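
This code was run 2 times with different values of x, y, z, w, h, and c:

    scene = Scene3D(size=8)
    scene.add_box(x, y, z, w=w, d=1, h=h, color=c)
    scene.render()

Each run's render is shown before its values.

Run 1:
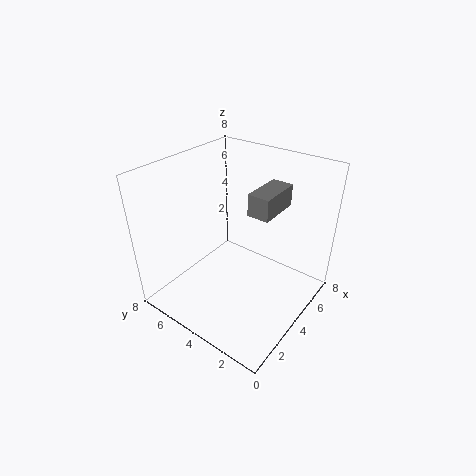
x = 2; y = 1; z = 7; w = 2; h = 1; c = 'gray'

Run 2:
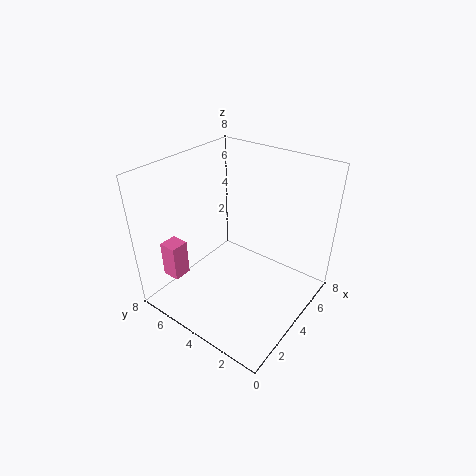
x = 1; y = 6; z = 2; w = 1; h = 2; c = 'hotpink'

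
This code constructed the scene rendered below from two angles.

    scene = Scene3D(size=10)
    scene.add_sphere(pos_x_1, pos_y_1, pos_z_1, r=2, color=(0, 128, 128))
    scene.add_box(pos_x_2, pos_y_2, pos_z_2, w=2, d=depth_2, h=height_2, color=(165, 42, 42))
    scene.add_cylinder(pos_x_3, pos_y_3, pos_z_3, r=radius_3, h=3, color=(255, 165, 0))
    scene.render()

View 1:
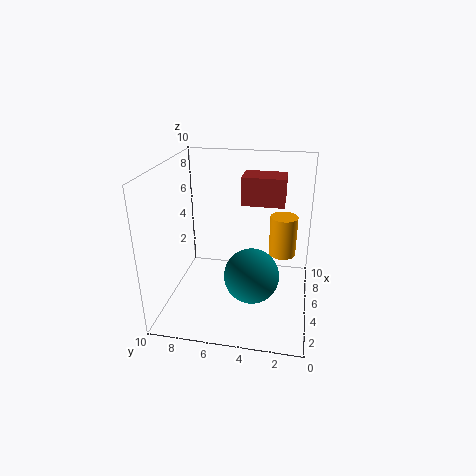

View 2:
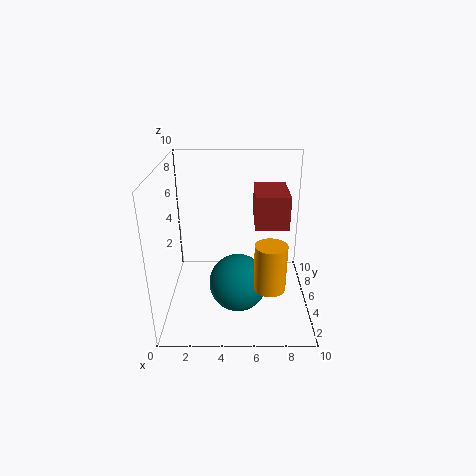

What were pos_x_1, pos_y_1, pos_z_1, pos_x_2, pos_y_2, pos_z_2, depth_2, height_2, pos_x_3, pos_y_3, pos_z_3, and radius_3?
pos_x_1 = 5, pos_y_1 = 4, pos_z_1 = 2, pos_x_2 = 6, pos_y_2 = 2, pos_z_2 = 7, depth_2 = 3, height_2 = 2, pos_x_3 = 7, pos_y_3 = 2, pos_z_3 = 3, radius_3 = 1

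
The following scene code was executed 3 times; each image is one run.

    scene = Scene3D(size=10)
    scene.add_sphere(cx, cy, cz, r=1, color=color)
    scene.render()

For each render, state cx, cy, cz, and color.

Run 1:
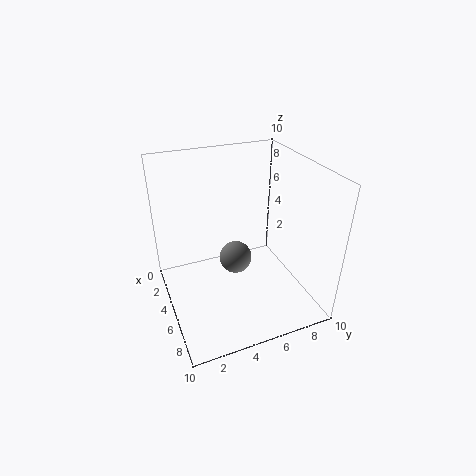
cx = 7; cy = 4; cz = 5; color = 'gray'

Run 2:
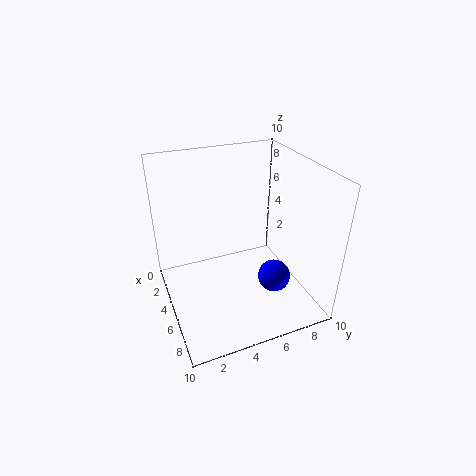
cx = 8.5; cy = 6; cz = 4; color = 'blue'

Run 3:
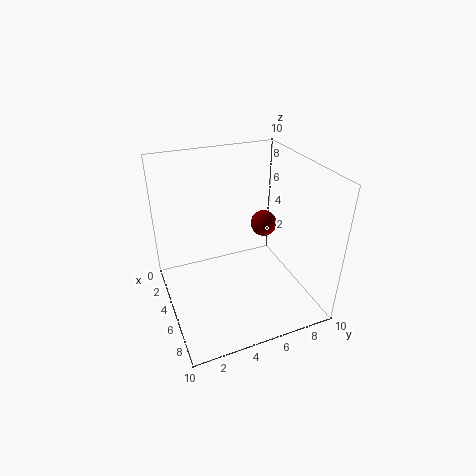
cx = 3; cy = 8; cz = 4.5; color = 'maroon'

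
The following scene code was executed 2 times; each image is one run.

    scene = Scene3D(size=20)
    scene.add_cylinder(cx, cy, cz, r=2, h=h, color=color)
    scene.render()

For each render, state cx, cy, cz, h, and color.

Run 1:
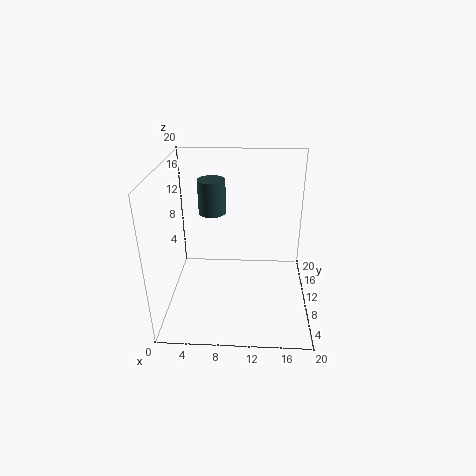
cx = 6, cy = 14, cz = 12, h = 5, color = 'darkslategray'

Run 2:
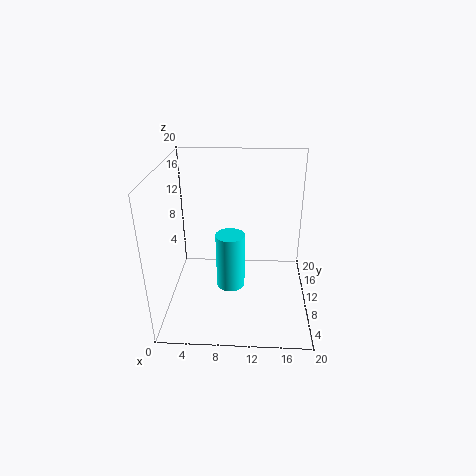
cx = 9, cy = 9, cz = 3, h = 8, color = 'cyan'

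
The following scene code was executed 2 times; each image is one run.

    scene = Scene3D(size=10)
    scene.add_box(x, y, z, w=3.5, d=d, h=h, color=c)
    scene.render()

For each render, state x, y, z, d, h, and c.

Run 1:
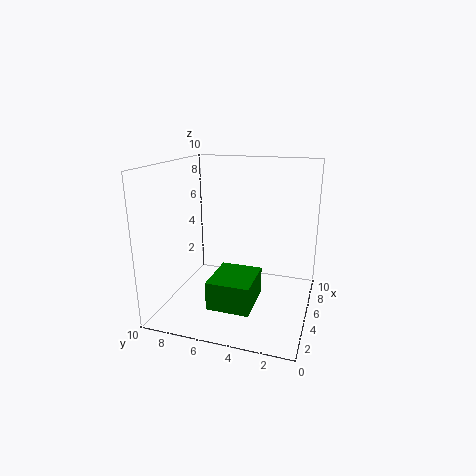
x = 2.5; y = 3.5; z = 0.5; d = 3; h = 2; c = 'green'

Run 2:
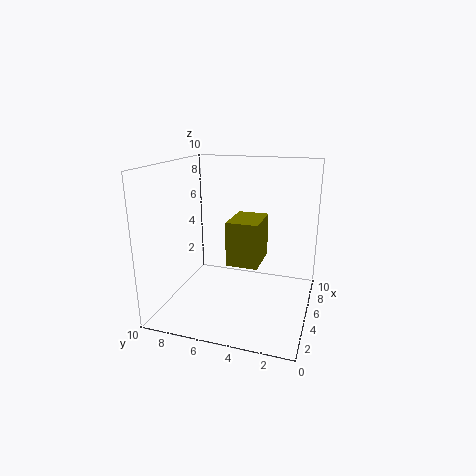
x = 6.5; y = 4; z = 2; d = 2.5; h = 3.5; c = 'olive'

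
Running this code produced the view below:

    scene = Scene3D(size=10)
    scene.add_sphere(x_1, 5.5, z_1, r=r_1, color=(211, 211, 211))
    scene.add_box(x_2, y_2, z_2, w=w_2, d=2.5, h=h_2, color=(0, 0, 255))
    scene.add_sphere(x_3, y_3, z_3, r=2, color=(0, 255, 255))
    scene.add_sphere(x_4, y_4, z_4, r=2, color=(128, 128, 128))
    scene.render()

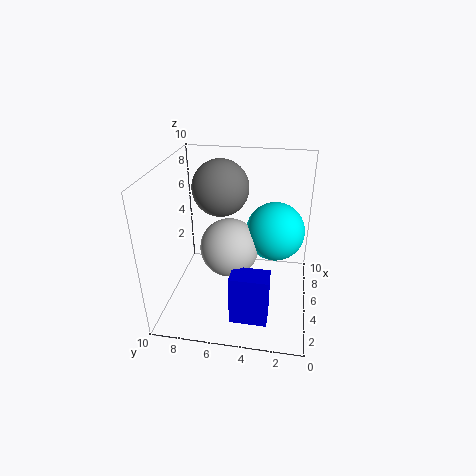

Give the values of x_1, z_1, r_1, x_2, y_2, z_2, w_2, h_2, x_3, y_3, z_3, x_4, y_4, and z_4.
x_1 = 4.5
z_1 = 4.5
r_1 = 2
x_2 = 1.5
y_2 = 2.5
z_2 = 0.5
w_2 = 1.5
h_2 = 3.5
x_3 = 5.5
y_3 = 2.5
z_3 = 5.5
x_4 = 6.5
y_4 = 6.5
z_4 = 8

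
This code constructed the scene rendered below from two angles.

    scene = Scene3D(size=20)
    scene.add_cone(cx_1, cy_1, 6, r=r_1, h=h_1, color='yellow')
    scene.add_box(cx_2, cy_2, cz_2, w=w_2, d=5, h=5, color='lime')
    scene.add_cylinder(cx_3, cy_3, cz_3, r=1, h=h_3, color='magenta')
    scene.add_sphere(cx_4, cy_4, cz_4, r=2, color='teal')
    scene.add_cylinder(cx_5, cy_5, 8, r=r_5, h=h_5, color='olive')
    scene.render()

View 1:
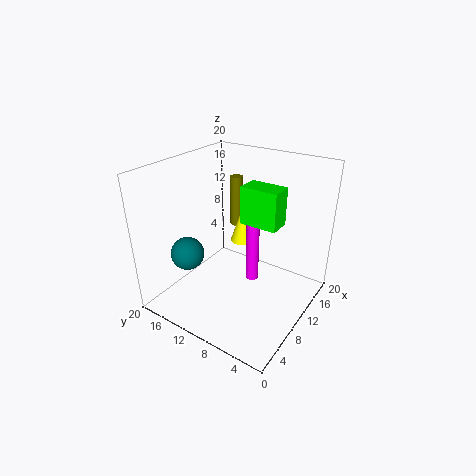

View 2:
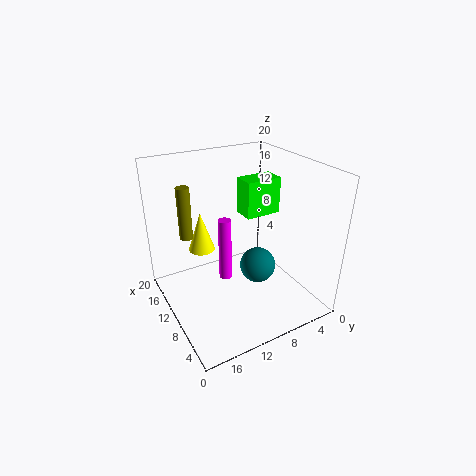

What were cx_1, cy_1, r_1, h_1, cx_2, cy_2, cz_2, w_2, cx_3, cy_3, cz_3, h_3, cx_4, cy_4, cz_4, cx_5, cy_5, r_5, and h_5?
cx_1 = 16
cy_1 = 13
r_1 = 2
h_1 = 6
cx_2 = 9
cy_2 = 4
cz_2 = 13
w_2 = 3
cx_3 = 14
cy_3 = 10
cz_3 = 1
h_3 = 10
cx_4 = 2
cy_4 = 12
cz_4 = 11
cx_5 = 17
cy_5 = 15
r_5 = 1
h_5 = 8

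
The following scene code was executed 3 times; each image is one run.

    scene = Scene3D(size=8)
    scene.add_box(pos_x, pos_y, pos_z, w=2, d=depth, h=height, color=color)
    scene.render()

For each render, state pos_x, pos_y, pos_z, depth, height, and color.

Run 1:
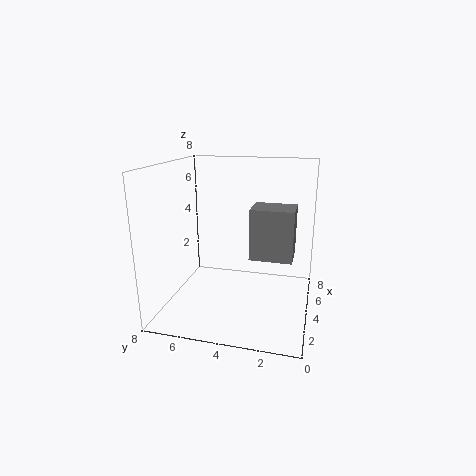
pos_x = 4.5; pos_y = 1; pos_z = 2.5; depth = 2.5; height = 3; color = 'gray'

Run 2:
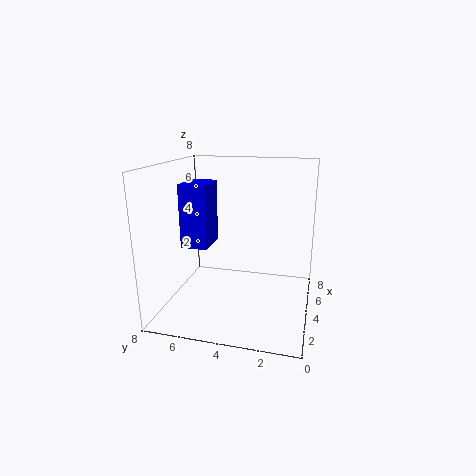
pos_x = 3; pos_y = 5.5; pos_z = 3.5; depth = 1.5; height = 3.5; color = 'blue'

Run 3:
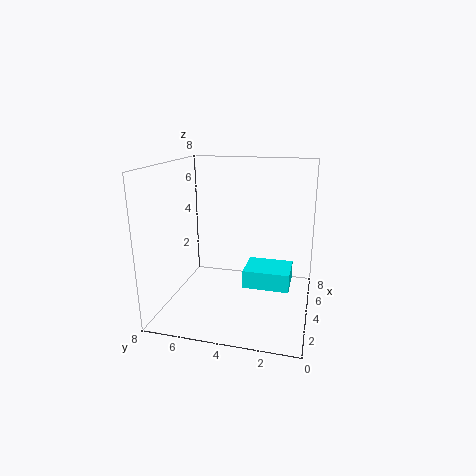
pos_x = 3; pos_y = 1; pos_z = 1.5; depth = 2.5; height = 1; color = 'cyan'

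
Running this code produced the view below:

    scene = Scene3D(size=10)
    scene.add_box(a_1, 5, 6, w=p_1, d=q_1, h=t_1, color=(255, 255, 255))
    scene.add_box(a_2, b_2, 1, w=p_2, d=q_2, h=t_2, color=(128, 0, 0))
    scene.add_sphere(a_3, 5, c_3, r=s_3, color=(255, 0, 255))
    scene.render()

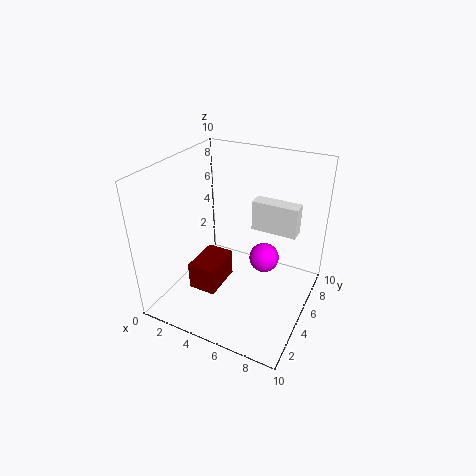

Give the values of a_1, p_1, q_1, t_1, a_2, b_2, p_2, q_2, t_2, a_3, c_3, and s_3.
a_1 = 6; p_1 = 3; q_1 = 1; t_1 = 2; a_2 = 2; b_2 = 3; p_2 = 2; q_2 = 3; t_2 = 2; a_3 = 7; c_3 = 4; s_3 = 1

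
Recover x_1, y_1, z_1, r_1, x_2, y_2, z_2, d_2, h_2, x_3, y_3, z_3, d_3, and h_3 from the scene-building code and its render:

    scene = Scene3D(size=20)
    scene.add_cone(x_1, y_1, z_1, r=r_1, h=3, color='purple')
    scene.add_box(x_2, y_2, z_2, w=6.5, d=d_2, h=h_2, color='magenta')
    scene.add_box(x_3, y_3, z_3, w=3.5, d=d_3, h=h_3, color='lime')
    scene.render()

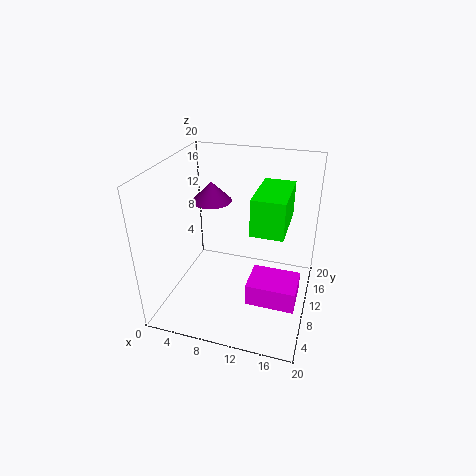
x_1 = 4.5
y_1 = 14.5
z_1 = 13
r_1 = 3
x_2 = 12.5
y_2 = 5
z_2 = 3
d_2 = 5
h_2 = 3
x_3 = 14
y_3 = 1
z_3 = 16
d_3 = 6.5
h_3 = 4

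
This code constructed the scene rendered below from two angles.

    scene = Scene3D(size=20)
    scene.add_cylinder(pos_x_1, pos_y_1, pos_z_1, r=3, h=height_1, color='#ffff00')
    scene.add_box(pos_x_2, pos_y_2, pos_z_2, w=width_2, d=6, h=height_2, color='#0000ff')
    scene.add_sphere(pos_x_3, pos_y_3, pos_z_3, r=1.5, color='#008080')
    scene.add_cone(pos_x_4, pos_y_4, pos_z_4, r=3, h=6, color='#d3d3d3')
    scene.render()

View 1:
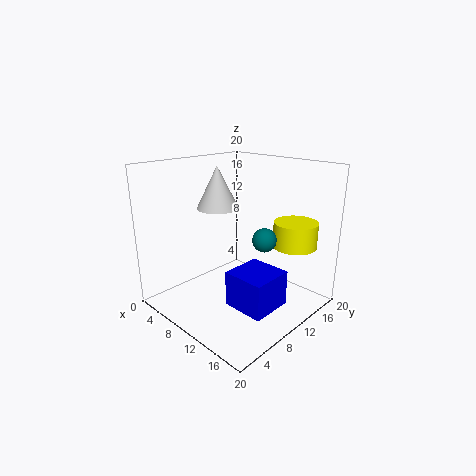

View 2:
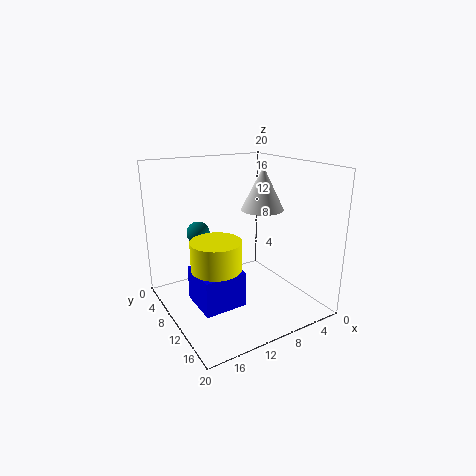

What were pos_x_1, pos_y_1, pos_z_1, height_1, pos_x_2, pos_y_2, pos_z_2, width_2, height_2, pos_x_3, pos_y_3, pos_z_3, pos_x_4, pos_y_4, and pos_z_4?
pos_x_1 = 16
pos_y_1 = 15
pos_z_1 = 9
height_1 = 3.5
pos_x_2 = 10.5
pos_y_2 = 7
pos_z_2 = 1
width_2 = 6
height_2 = 5
pos_x_3 = 15.5
pos_y_3 = 9
pos_z_3 = 11.5
pos_x_4 = 6
pos_y_4 = 10
pos_z_4 = 13.5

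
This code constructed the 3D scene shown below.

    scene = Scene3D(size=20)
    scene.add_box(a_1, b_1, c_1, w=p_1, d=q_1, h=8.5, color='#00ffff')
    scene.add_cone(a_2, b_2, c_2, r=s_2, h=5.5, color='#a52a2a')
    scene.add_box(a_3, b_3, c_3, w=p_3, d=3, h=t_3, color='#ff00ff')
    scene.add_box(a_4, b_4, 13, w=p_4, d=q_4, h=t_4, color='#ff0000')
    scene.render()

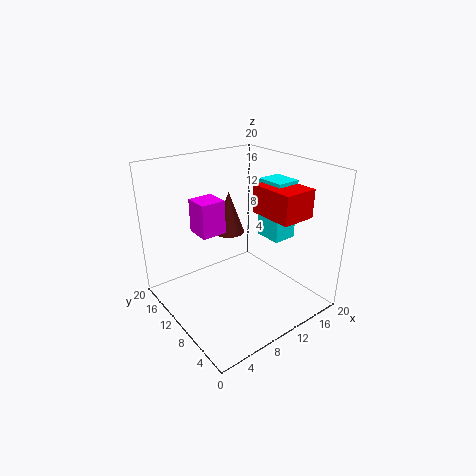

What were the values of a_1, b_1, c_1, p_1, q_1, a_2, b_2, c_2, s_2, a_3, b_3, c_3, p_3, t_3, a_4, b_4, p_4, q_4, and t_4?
a_1 = 14.5
b_1 = 7
c_1 = 9
p_1 = 3.5
q_1 = 4
a_2 = 8.5
b_2 = 10
c_2 = 11.5
s_2 = 2
a_3 = 2.5
b_3 = 6.5
c_3 = 13.5
p_3 = 3
t_3 = 4
a_4 = 13
b_4 = 4
p_4 = 5
q_4 = 6.5
t_4 = 4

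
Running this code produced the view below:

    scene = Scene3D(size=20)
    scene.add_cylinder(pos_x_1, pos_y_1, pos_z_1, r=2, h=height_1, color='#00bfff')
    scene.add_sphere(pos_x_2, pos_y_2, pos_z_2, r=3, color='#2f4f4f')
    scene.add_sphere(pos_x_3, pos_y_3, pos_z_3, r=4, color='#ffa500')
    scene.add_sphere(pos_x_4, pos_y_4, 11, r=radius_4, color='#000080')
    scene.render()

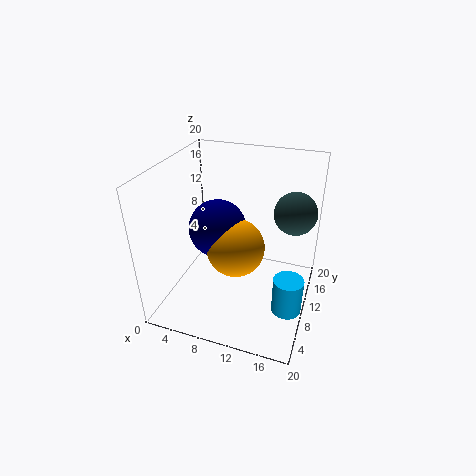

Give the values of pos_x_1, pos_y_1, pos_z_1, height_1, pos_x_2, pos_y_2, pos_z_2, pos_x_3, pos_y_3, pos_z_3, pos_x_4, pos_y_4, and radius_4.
pos_x_1 = 18
pos_y_1 = 7
pos_z_1 = 2
height_1 = 5
pos_x_2 = 17
pos_y_2 = 14
pos_z_2 = 13
pos_x_3 = 10
pos_y_3 = 9
pos_z_3 = 9
pos_x_4 = 7
pos_y_4 = 10
radius_4 = 4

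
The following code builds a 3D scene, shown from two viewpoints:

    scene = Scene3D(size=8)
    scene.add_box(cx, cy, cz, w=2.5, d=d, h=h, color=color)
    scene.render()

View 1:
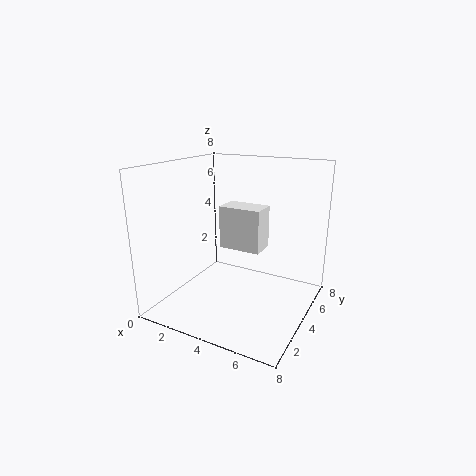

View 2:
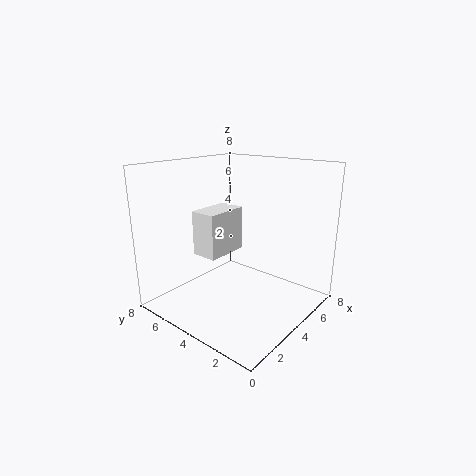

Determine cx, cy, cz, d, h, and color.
cx = 2.5, cy = 4.5, cz = 3, d = 1.5, h = 2.5, color = 'white'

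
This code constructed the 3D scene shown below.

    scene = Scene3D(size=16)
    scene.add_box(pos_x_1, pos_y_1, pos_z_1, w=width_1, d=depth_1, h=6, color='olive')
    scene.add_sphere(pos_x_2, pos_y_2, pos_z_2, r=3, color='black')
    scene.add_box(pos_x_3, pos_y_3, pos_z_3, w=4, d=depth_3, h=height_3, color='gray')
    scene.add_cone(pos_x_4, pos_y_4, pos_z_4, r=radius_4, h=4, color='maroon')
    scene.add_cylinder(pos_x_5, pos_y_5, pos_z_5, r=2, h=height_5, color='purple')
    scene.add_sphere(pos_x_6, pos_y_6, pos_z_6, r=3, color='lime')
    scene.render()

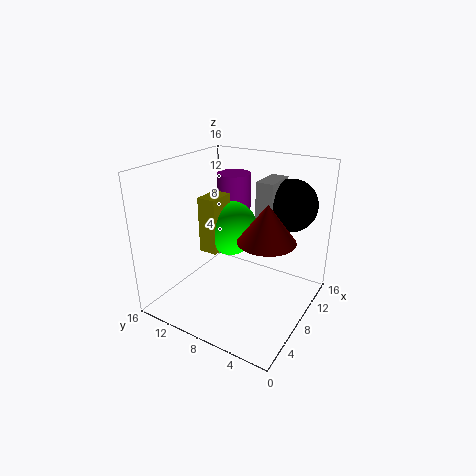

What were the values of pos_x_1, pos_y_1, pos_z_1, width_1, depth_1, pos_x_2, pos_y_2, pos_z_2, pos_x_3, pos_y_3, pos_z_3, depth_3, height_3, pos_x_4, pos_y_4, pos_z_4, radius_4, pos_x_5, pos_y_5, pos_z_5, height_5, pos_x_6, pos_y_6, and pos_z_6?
pos_x_1 = 5; pos_y_1 = 9; pos_z_1 = 7; width_1 = 3; depth_1 = 2; pos_x_2 = 13; pos_y_2 = 4; pos_z_2 = 11; pos_x_3 = 10; pos_y_3 = 5; pos_z_3 = 8; depth_3 = 2; height_3 = 6; pos_x_4 = 7; pos_y_4 = 4; pos_z_4 = 9; radius_4 = 3; pos_x_5 = 12; pos_y_5 = 11; pos_z_5 = 9; height_5 = 5; pos_x_6 = 8; pos_y_6 = 9; pos_z_6 = 9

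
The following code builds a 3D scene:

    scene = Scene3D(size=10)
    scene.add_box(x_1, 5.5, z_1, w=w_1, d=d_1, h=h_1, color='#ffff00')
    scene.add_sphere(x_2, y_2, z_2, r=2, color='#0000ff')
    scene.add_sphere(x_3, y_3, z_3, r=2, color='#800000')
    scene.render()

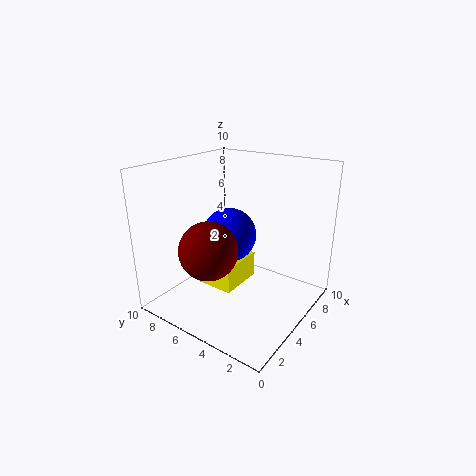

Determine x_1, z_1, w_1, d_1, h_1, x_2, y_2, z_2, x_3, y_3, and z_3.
x_1 = 4.5, z_1 = 0.5, w_1 = 3.5, d_1 = 3, h_1 = 2, x_2 = 6, y_2 = 6.5, z_2 = 4.5, x_3 = 3, y_3 = 6, z_3 = 4.5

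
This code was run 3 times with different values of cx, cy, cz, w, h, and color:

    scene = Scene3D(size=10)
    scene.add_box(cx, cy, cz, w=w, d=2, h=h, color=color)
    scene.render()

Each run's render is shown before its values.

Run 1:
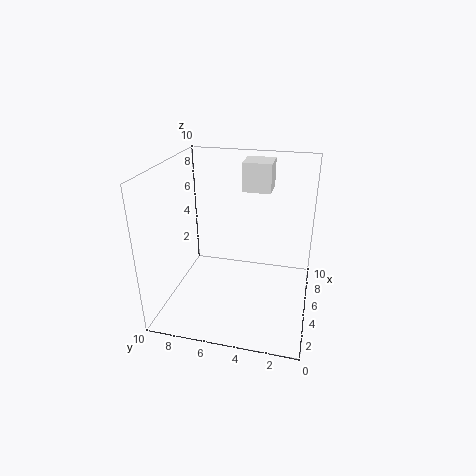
cx = 6, cy = 3, cz = 8, w = 2, h = 2, color = 'white'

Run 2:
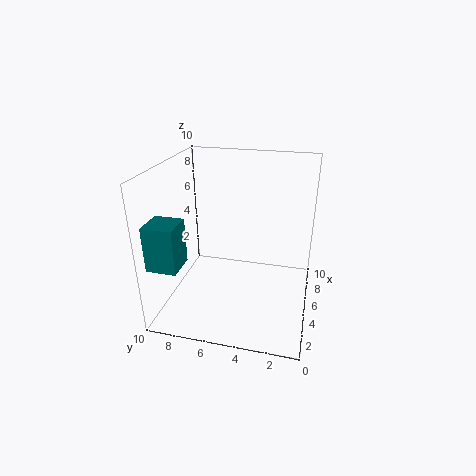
cx = 1, cy = 8, cz = 4, w = 2, h = 3, color = 'teal'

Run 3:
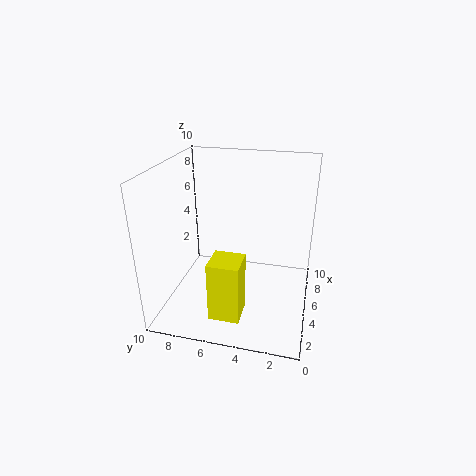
cx = 1, cy = 4, cz = 1, w = 2, h = 4, color = 'yellow'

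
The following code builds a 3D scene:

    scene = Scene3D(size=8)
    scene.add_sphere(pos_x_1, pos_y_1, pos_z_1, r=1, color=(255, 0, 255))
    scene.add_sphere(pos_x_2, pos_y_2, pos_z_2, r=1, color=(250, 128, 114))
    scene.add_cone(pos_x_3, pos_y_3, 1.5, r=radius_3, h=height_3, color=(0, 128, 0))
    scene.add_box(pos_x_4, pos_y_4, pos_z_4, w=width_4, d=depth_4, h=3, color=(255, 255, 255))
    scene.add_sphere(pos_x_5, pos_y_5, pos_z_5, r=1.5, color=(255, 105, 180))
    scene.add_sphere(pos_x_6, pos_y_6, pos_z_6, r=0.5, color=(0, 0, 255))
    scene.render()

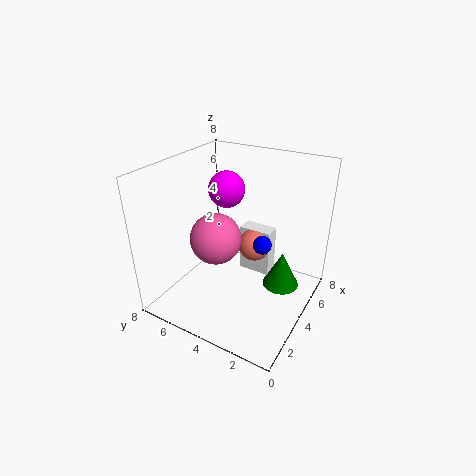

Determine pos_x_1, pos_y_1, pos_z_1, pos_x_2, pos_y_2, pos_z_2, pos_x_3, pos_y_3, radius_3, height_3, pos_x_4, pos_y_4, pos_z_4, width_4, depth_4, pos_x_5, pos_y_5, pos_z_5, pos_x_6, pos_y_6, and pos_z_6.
pos_x_1 = 4.5, pos_y_1 = 5, pos_z_1 = 6.5, pos_x_2 = 6, pos_y_2 = 4, pos_z_2 = 2.5, pos_x_3 = 4.5, pos_y_3 = 1.5, radius_3 = 1, height_3 = 2, pos_x_4 = 6, pos_y_4 = 3, pos_z_4 = 0.5, width_4 = 1, depth_4 = 2, pos_x_5 = 4, pos_y_5 = 5.5, pos_z_5 = 3.5, pos_x_6 = 4, pos_y_6 = 2.5, pos_z_6 = 4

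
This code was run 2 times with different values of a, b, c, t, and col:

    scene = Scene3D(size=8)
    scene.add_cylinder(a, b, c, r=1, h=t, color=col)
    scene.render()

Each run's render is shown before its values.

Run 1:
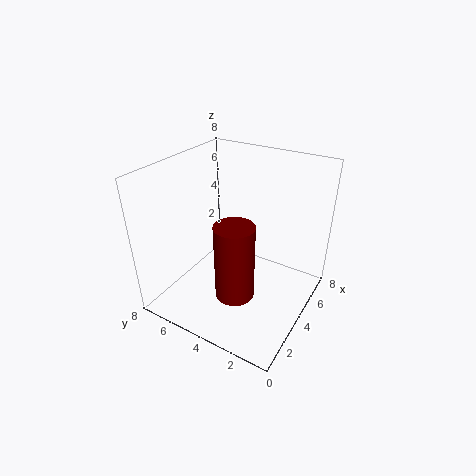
a = 2
b = 3
c = 2
t = 4
col = 'maroon'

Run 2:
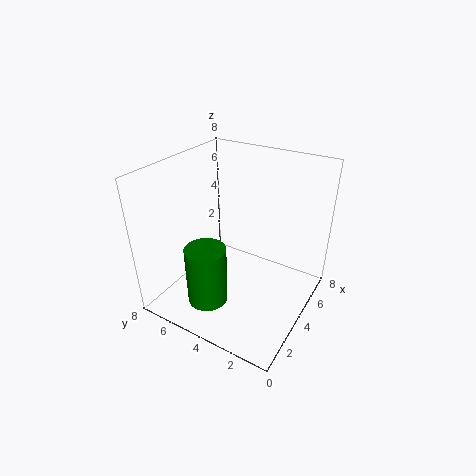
a = 1
b = 4
c = 2
t = 3
col = 'green'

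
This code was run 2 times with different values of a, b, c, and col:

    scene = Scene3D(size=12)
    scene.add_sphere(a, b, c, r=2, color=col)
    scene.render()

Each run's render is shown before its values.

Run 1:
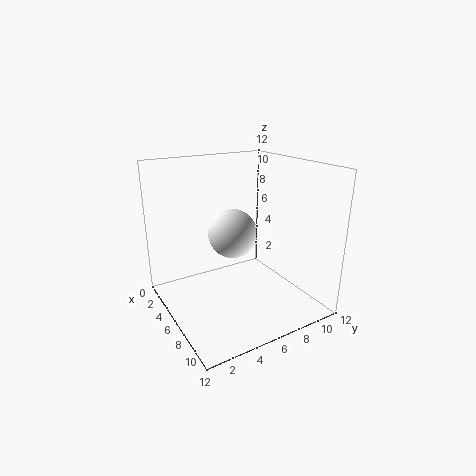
a = 6; b = 5.5; c = 6.5; col = 'white'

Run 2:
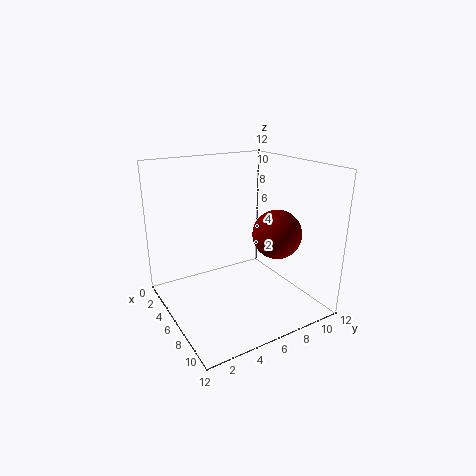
a = 8; b = 8.5; c = 6.5; col = 'maroon'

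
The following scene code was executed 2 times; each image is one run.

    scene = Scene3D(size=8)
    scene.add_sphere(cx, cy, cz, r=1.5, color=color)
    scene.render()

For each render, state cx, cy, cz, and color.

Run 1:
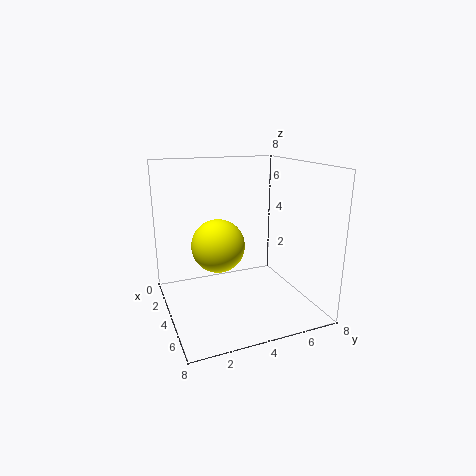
cx = 3.5; cy = 3; cz = 3.5; color = 'yellow'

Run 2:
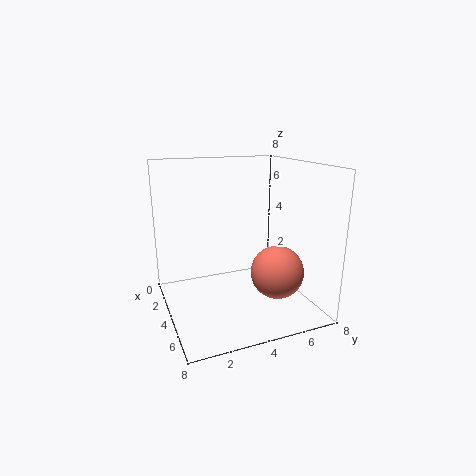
cx = 5; cy = 6; cz = 2; color = 'salmon'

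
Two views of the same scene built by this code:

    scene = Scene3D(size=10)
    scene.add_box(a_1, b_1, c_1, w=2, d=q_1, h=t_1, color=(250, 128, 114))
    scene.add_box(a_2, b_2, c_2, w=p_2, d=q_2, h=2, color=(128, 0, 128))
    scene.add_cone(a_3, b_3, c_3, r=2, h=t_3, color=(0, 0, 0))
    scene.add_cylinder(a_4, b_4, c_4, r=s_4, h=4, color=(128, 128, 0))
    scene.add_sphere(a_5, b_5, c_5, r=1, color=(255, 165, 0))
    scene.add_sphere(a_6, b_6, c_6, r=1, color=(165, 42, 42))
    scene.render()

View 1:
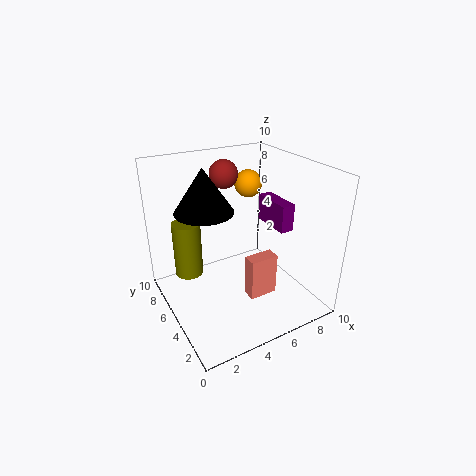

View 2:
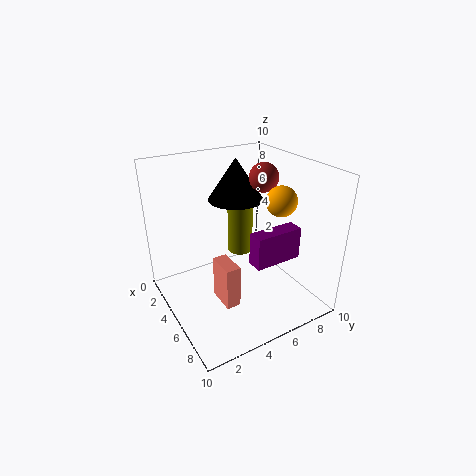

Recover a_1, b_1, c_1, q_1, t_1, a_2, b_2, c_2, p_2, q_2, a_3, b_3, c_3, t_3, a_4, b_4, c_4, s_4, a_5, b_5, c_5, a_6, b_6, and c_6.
a_1 = 5; b_1 = 3; c_1 = 1; q_1 = 1; t_1 = 3; a_2 = 8; b_2 = 4; c_2 = 5; p_2 = 1; q_2 = 3; a_3 = 3; b_3 = 6; c_3 = 7; t_3 = 3; a_4 = 2; b_4 = 7; c_4 = 2; s_4 = 1; a_5 = 7; b_5 = 7; c_5 = 8; a_6 = 5; b_6 = 7; c_6 = 9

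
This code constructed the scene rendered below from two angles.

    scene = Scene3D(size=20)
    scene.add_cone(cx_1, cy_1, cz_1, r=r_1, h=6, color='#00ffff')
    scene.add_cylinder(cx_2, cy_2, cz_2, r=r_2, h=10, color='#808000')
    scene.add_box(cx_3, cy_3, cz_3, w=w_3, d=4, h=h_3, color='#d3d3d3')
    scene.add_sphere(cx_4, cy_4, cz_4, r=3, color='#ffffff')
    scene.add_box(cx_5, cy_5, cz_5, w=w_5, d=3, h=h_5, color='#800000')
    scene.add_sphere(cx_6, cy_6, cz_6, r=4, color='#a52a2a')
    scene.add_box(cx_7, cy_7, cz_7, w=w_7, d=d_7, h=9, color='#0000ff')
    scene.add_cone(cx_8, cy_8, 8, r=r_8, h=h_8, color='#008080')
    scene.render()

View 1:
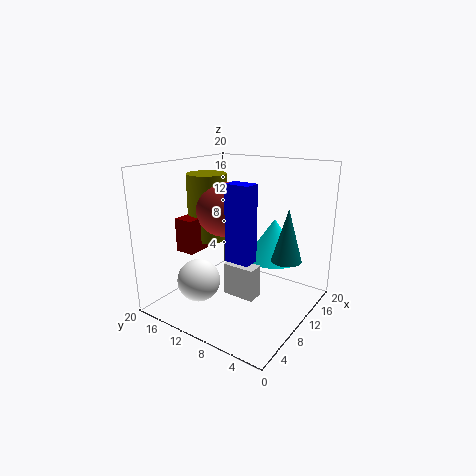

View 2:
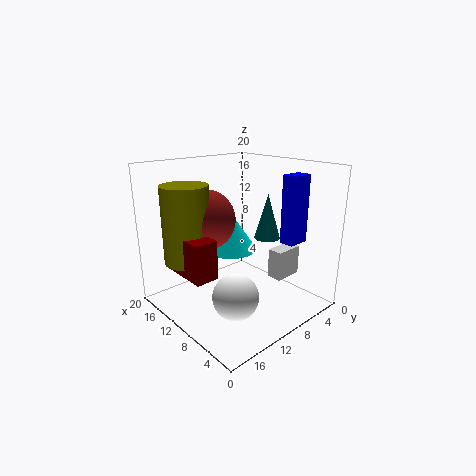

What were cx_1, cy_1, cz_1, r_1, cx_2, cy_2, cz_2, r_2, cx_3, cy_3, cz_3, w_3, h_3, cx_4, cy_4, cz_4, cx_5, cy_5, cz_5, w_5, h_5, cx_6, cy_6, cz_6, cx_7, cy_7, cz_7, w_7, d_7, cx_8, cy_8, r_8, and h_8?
cx_1 = 15, cy_1 = 7, cz_1 = 6, r_1 = 4, cx_2 = 12, cy_2 = 17, cz_2 = 8, r_2 = 3, cx_3 = 4, cy_3 = 4, cz_3 = 5, w_3 = 2, h_3 = 4, cx_4 = 6, cy_4 = 14, cz_4 = 4, cx_5 = 7, cy_5 = 16, cz_5 = 7, w_5 = 6, h_5 = 5, cx_6 = 12, cy_6 = 14, cz_6 = 13, cx_7 = 3, cy_7 = 4, cz_7 = 10, w_7 = 2, d_7 = 3, cx_8 = 11, cy_8 = 3, r_8 = 2, h_8 = 7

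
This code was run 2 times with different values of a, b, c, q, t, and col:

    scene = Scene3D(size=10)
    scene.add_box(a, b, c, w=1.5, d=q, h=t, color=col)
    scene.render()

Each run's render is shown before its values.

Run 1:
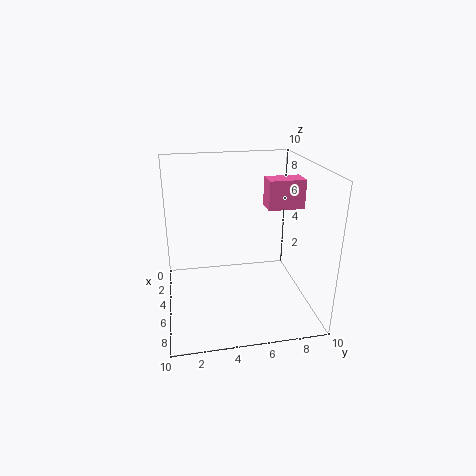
a = 4, b = 7, c = 7, q = 2.5, t = 2, col = 'hotpink'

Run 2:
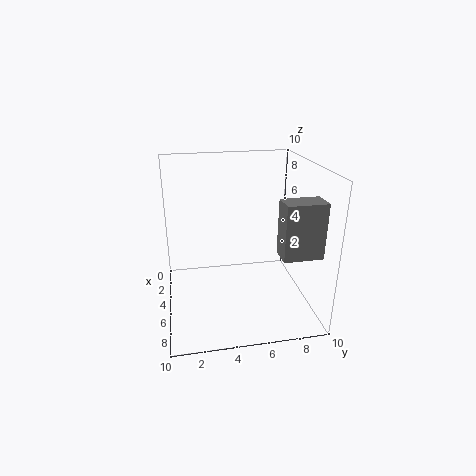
a = 7.5, b = 7, c = 5, q = 2.5, t = 3.5, col = 'gray'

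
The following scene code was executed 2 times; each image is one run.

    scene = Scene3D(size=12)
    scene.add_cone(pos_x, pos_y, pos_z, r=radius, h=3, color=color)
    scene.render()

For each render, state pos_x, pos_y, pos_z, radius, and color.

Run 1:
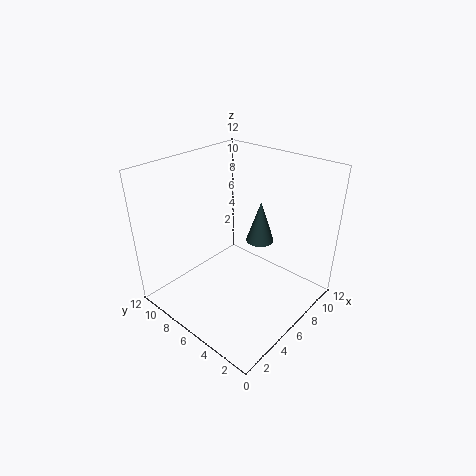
pos_x = 5; pos_y = 3; pos_z = 7.5; radius = 1; color = 'darkslategray'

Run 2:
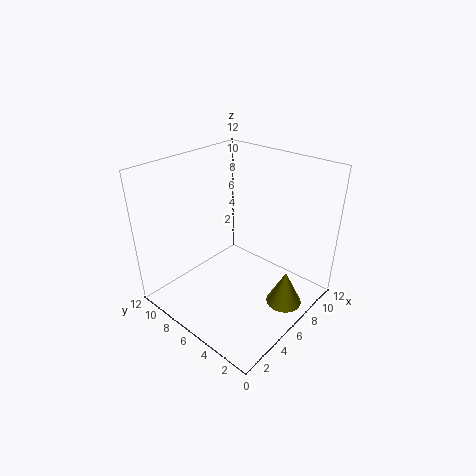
pos_x = 7.5; pos_y = 2; pos_z = 0.5; radius = 1.5; color = 'olive'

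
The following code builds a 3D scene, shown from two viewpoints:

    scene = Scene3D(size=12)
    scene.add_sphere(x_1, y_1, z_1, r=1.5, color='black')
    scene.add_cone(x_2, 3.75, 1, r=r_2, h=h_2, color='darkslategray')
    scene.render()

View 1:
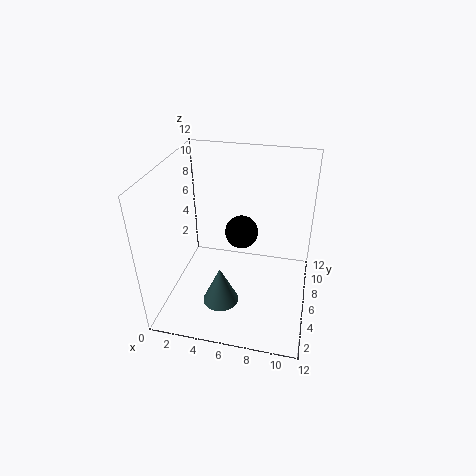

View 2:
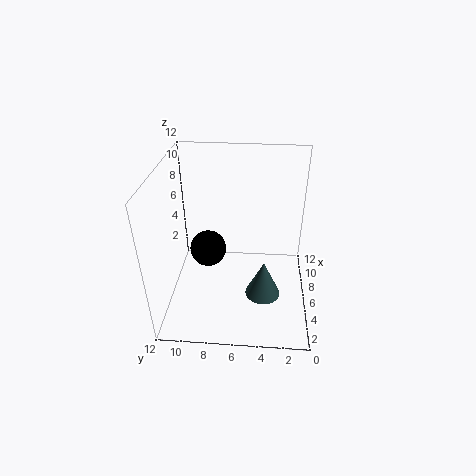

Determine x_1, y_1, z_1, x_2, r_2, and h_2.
x_1 = 5.75, y_1 = 8.5, z_1 = 5, x_2 = 5, r_2 = 1.5, h_2 = 3.25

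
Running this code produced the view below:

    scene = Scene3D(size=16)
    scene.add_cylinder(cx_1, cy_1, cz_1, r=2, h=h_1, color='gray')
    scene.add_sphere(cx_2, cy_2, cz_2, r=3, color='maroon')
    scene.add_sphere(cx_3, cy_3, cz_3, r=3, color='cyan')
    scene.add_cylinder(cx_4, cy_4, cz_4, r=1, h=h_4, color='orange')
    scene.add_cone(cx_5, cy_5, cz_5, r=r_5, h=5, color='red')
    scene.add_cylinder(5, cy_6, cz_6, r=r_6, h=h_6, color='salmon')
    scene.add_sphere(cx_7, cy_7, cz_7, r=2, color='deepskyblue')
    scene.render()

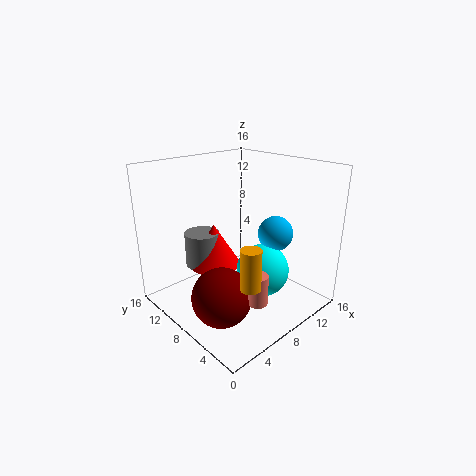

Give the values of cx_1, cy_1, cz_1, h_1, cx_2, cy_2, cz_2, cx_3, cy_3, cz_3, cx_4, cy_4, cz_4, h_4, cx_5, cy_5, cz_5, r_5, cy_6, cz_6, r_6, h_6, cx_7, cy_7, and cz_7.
cx_1 = 6; cy_1 = 12; cz_1 = 4; h_1 = 4; cx_2 = 3; cy_2 = 5; cz_2 = 4; cx_3 = 10; cy_3 = 6; cz_3 = 4; cx_4 = 4; cy_4 = 2; cz_4 = 6; h_4 = 4; cx_5 = 7; cy_5 = 11; cz_5 = 4; r_5 = 3; cy_6 = 2; cz_6 = 4; r_6 = 1; h_6 = 3; cx_7 = 12; cy_7 = 6; cz_7 = 8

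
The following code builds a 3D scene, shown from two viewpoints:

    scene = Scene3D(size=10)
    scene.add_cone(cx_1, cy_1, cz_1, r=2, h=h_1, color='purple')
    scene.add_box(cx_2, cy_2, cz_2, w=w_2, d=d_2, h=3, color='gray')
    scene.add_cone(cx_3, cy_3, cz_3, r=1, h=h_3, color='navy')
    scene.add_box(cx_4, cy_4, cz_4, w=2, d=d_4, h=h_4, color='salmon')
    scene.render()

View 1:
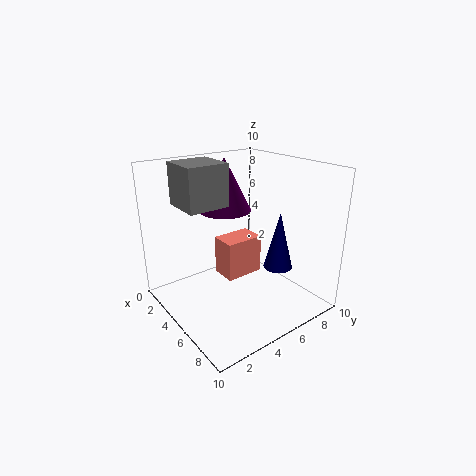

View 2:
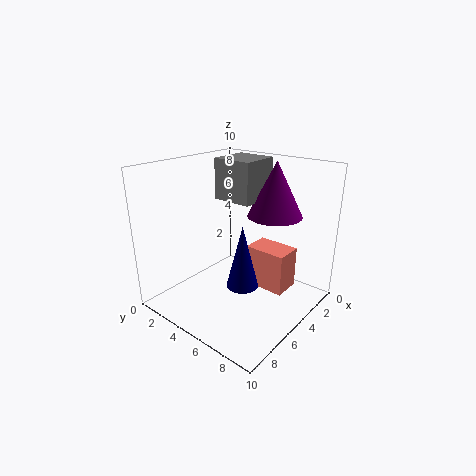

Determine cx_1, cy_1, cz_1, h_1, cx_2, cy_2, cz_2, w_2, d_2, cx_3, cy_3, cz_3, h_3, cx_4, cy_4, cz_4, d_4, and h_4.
cx_1 = 2; cy_1 = 6; cz_1 = 6; h_1 = 4; cx_2 = 1; cy_2 = 2; cz_2 = 7; w_2 = 3; d_2 = 3; cx_3 = 7; cy_3 = 7; cz_3 = 3; h_3 = 4; cx_4 = 2; cy_4 = 5; cz_4 = 1; d_4 = 3; h_4 = 3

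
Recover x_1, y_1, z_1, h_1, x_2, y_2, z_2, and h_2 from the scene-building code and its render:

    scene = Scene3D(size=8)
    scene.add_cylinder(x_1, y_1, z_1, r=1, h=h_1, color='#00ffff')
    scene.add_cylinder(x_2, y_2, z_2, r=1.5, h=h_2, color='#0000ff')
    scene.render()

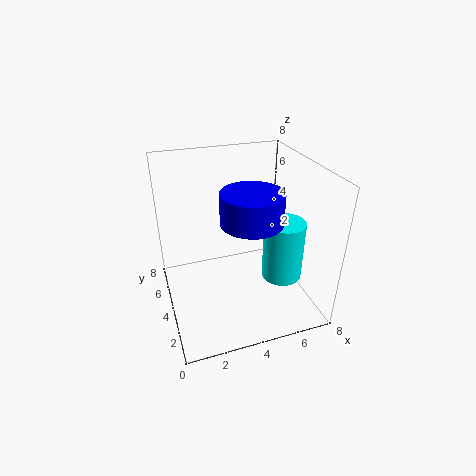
x_1 = 5.5, y_1 = 1.5, z_1 = 3, h_1 = 3, x_2 = 4, y_2 = 2, z_2 = 6, h_2 = 1.5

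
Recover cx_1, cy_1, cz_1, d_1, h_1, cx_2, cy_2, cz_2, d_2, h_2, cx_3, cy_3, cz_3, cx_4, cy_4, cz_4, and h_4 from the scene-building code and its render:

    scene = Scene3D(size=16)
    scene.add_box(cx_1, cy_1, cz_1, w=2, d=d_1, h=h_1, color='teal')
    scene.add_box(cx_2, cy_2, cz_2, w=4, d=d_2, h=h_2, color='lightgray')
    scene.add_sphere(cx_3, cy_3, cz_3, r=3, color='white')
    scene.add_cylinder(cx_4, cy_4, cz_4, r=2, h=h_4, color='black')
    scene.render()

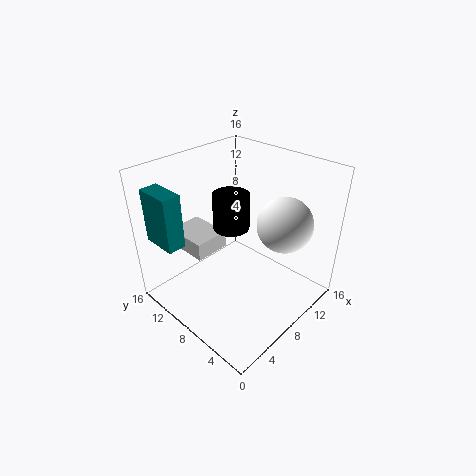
cx_1 = 1, cy_1 = 11, cz_1 = 8, d_1 = 4, h_1 = 6, cx_2 = 4, cy_2 = 10, cz_2 = 6, d_2 = 5, h_2 = 2, cx_3 = 11, cy_3 = 4, cz_3 = 10, cx_4 = 8, cy_4 = 9, cz_4 = 9, h_4 = 4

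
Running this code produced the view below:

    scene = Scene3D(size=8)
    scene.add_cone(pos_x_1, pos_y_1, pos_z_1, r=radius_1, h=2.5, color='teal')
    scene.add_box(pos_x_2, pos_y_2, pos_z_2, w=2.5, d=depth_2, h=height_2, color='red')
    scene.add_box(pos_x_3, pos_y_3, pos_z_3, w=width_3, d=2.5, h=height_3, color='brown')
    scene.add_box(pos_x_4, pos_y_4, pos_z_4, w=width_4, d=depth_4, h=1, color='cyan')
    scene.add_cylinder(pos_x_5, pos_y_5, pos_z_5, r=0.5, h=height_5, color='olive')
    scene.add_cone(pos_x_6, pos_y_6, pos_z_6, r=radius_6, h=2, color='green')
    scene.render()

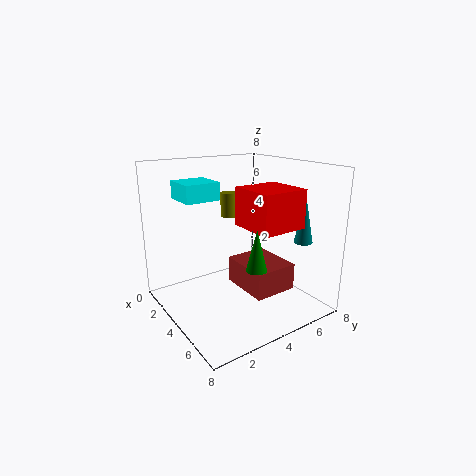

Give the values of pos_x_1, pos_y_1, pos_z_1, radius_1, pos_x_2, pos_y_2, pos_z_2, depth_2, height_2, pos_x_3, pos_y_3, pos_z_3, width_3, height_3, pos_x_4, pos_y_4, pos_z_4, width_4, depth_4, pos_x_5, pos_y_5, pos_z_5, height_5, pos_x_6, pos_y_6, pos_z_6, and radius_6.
pos_x_1 = 6.5
pos_y_1 = 6.5
pos_z_1 = 4
radius_1 = 0.5
pos_x_2 = 4.5
pos_y_2 = 3.5
pos_z_2 = 5
depth_2 = 2.5
height_2 = 2
pos_x_3 = 3
pos_y_3 = 4
pos_z_3 = 1
width_3 = 3
height_3 = 1.5
pos_x_4 = 1
pos_y_4 = 1.5
pos_z_4 = 6
width_4 = 2
depth_4 = 2
pos_x_5 = 1.5
pos_y_5 = 5
pos_z_5 = 4.5
height_5 = 1.5
pos_x_6 = 7
pos_y_6 = 3
pos_z_6 = 3.5
radius_6 = 0.5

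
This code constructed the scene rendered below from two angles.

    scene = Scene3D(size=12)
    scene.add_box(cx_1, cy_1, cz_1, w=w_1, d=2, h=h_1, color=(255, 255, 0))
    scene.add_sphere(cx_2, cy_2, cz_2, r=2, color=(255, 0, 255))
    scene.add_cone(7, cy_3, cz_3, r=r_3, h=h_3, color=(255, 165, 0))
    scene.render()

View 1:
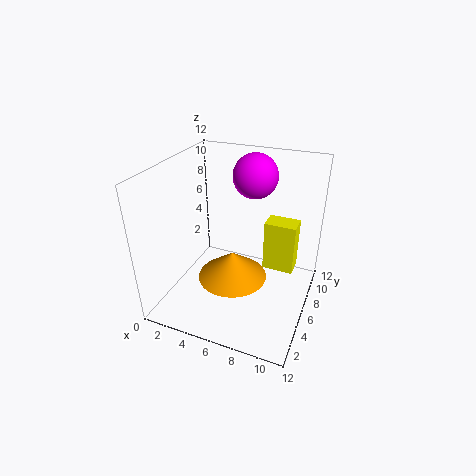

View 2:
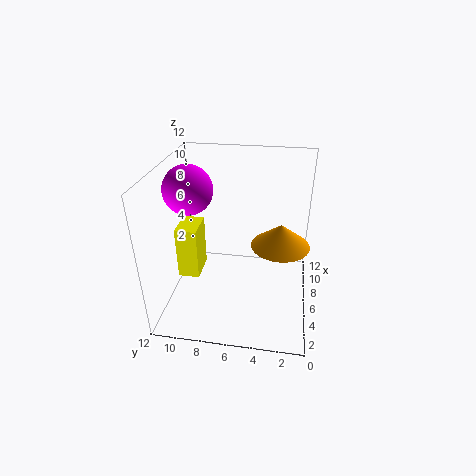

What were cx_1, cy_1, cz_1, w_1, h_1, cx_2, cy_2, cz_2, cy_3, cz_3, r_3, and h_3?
cx_1 = 7, cy_1 = 10, cz_1 = 0.5, w_1 = 3, h_1 = 5, cx_2 = 6, cy_2 = 10, cz_2 = 10, cy_3 = 2.5, cz_3 = 5, r_3 = 2.5, h_3 = 2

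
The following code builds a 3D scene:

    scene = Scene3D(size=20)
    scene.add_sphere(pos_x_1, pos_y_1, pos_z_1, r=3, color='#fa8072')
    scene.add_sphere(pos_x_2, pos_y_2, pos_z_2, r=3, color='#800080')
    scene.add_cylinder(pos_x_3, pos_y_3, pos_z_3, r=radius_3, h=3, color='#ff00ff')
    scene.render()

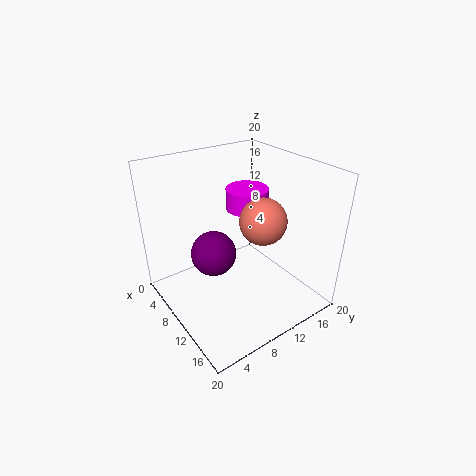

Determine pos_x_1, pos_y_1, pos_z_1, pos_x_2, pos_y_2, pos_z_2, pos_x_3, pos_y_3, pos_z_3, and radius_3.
pos_x_1 = 14, pos_y_1 = 11, pos_z_1 = 14, pos_x_2 = 10, pos_y_2 = 6, pos_z_2 = 9, pos_x_3 = 8, pos_y_3 = 13, pos_z_3 = 13, radius_3 = 3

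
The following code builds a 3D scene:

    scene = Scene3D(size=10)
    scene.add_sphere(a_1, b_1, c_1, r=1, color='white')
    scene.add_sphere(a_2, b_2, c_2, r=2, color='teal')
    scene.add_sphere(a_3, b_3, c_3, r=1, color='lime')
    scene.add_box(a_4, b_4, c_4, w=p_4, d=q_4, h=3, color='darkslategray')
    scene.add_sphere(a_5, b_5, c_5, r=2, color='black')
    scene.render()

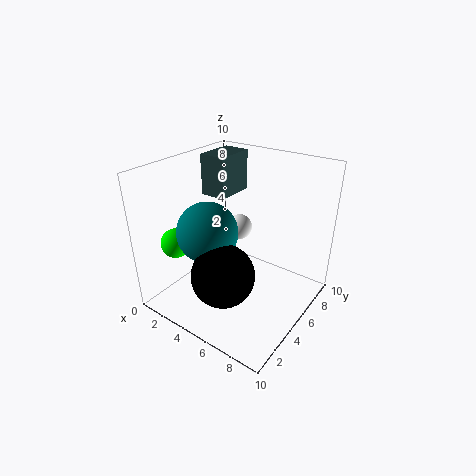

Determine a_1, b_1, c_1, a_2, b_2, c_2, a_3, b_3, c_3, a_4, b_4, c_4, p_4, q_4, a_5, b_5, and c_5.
a_1 = 3
b_1 = 8
c_1 = 4
a_2 = 4
b_2 = 3
c_2 = 6
a_3 = 2
b_3 = 2
c_3 = 5
a_4 = 1
b_4 = 6
c_4 = 7
p_4 = 2
q_4 = 3
a_5 = 6
b_5 = 2
c_5 = 4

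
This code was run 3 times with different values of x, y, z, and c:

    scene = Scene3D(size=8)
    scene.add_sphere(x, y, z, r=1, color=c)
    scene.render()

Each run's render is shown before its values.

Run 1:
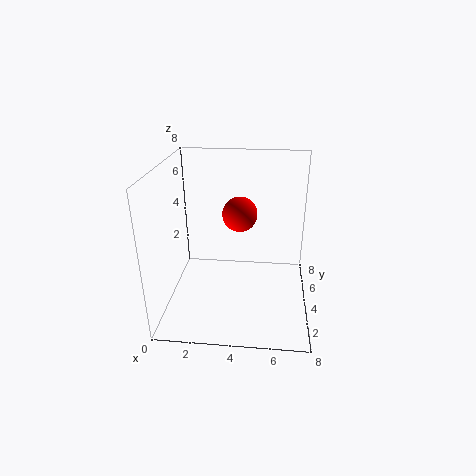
x = 4, y = 5, z = 5, c = 'red'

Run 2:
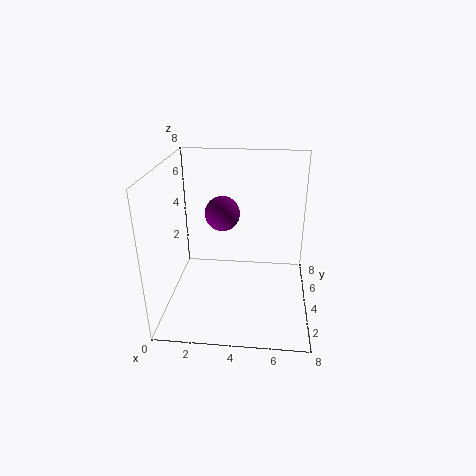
x = 3, y = 5, z = 5, c = 'purple'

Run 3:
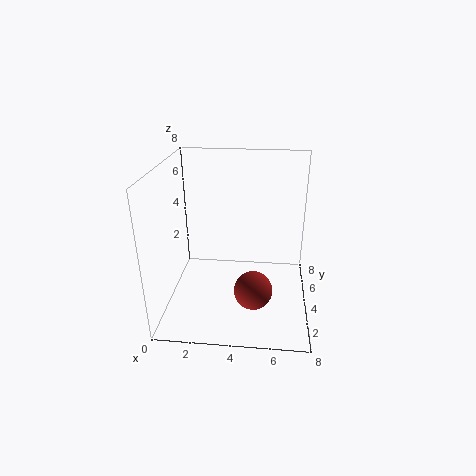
x = 5, y = 2, z = 2, c = 'brown'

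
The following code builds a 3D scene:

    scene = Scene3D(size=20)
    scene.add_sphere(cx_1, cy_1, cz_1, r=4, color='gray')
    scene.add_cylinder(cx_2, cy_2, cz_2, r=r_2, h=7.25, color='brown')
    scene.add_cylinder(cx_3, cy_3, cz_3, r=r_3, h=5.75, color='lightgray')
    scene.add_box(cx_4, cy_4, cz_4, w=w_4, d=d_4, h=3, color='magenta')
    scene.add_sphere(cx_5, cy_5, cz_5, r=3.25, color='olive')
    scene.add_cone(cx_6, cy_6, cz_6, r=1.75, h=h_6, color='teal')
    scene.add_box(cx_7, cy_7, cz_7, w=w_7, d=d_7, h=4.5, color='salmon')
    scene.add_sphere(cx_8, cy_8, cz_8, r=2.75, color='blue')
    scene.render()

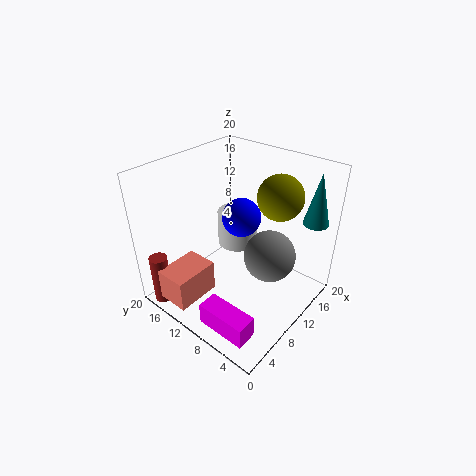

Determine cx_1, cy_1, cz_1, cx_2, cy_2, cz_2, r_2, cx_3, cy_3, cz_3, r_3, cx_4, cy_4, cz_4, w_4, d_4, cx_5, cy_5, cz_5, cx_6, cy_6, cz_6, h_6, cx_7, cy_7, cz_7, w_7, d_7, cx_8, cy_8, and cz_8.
cx_1 = 15.25, cy_1 = 8, cz_1 = 4.75, cx_2 = 1.5, cy_2 = 17.25, cz_2 = 0.75, r_2 = 1.25, cx_3 = 16.5, cy_3 = 15.5, cz_3 = 3.75, r_3 = 3.25, cx_4 = 1, cy_4 = 2.25, cz_4 = 1.75, w_4 = 2.75, d_4 = 6.75, cx_5 = 15.5, cy_5 = 7, cz_5 = 15, cx_6 = 16.75, cy_6 = 2, cz_6 = 12.25, h_6 = 7.25, cx_7 = 0.5, cy_7 = 11.75, cz_7 = 2.25, w_7 = 6.25, d_7 = 4.5, cx_8 = 12, cy_8 = 11, cz_8 = 12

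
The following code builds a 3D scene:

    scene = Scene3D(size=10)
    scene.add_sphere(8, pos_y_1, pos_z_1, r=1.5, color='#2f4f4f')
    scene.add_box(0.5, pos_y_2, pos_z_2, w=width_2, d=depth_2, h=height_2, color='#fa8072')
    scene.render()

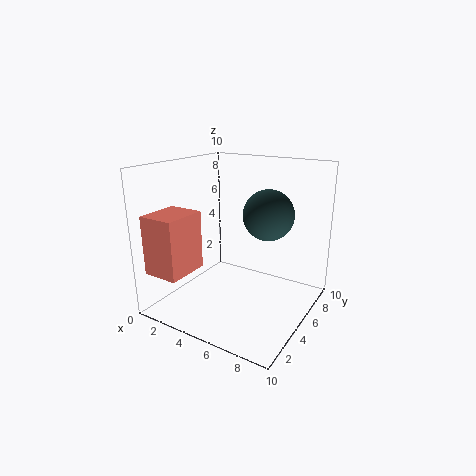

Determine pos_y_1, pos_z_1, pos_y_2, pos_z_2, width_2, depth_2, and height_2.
pos_y_1 = 3.5
pos_z_1 = 7.5
pos_y_2 = 0.5
pos_z_2 = 3
width_2 = 2.5
depth_2 = 3
height_2 = 4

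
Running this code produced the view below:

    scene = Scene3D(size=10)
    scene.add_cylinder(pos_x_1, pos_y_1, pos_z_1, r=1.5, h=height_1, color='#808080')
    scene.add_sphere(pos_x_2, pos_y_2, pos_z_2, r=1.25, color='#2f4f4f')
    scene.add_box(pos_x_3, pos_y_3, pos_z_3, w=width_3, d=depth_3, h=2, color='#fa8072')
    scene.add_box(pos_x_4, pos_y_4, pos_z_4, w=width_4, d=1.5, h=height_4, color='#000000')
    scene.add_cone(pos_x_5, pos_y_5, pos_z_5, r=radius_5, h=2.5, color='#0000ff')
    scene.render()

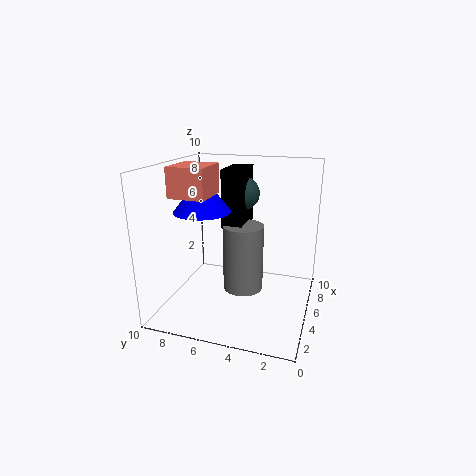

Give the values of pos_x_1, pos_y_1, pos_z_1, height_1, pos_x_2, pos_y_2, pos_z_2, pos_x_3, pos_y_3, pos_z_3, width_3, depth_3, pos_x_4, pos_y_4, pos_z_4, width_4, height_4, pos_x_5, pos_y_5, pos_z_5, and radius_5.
pos_x_1 = 6.25, pos_y_1 = 5, pos_z_1 = 0.5, height_1 = 5, pos_x_2 = 7.75, pos_y_2 = 5.5, pos_z_2 = 7.5, pos_x_3 = 2.75, pos_y_3 = 6.5, pos_z_3 = 8, width_3 = 2.75, depth_3 = 2.5, pos_x_4 = 5.75, pos_y_4 = 5, pos_z_4 = 5.25, width_4 = 3, height_4 = 4.25, pos_x_5 = 4.75, pos_y_5 = 7.5, pos_z_5 = 6.75, radius_5 = 2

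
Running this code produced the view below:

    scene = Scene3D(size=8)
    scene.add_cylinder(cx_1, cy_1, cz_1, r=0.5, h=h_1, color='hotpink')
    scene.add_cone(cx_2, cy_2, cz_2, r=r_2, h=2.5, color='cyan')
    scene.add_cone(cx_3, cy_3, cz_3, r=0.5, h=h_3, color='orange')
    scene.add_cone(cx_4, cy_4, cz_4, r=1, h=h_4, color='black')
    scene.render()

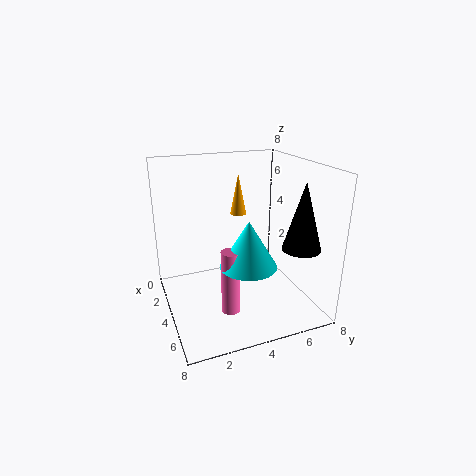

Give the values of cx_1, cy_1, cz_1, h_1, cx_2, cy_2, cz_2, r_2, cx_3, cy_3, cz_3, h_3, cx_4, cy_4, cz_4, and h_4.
cx_1 = 5.5; cy_1 = 3; cz_1 = 0.5; h_1 = 3.5; cx_2 = 5.5; cy_2 = 4; cz_2 = 3; r_2 = 1.5; cx_3 = 1.5; cy_3 = 5; cz_3 = 4.5; h_3 = 2.5; cx_4 = 6.5; cy_4 = 6.5; cz_4 = 4; h_4 = 3.5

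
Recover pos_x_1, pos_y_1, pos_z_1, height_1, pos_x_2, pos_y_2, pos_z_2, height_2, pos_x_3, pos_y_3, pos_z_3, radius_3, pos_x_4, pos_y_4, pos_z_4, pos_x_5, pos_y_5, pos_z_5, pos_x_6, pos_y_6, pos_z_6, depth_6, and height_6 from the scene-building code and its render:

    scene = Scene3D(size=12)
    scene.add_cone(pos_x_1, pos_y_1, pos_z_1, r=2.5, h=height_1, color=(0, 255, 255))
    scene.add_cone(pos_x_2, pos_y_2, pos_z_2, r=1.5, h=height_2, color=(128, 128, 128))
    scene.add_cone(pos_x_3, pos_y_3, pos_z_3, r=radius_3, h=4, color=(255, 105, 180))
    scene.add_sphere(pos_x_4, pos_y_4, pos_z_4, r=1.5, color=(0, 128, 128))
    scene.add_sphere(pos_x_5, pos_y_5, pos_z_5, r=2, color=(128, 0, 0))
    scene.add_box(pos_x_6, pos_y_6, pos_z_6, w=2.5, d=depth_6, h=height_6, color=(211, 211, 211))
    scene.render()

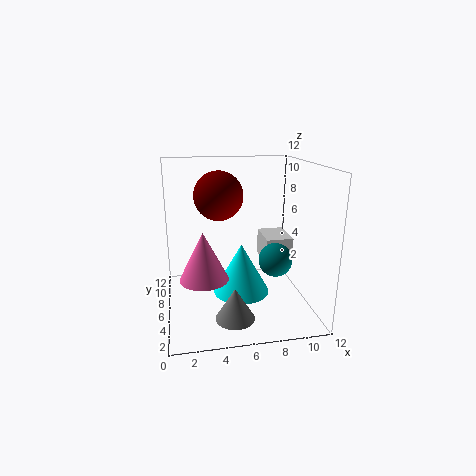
pos_x_1 = 6.5
pos_y_1 = 7
pos_z_1 = 0.5
height_1 = 4.5
pos_x_2 = 5
pos_y_2 = 2
pos_z_2 = 1
height_2 = 2.5
pos_x_3 = 3
pos_y_3 = 5
pos_z_3 = 3
radius_3 = 2
pos_x_4 = 9.5
pos_y_4 = 6.5
pos_z_4 = 3.5
pos_x_5 = 4.5
pos_y_5 = 6.5
pos_z_5 = 9.5
pos_x_6 = 9
pos_y_6 = 7.5
pos_z_6 = 2.5
depth_6 = 3.5
height_6 = 2.5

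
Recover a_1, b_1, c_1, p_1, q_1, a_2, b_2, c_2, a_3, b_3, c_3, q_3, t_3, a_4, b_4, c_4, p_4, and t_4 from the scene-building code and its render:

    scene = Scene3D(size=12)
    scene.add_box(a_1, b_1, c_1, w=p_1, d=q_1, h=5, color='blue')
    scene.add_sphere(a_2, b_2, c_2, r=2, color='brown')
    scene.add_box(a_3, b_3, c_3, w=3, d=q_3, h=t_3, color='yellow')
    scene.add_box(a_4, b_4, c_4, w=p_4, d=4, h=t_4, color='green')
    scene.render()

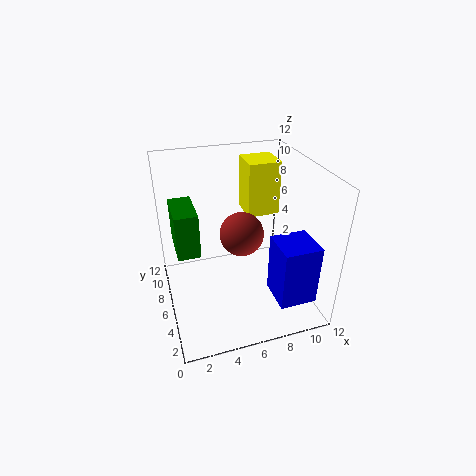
a_1 = 8; b_1 = 1; c_1 = 2; p_1 = 3; q_1 = 3; a_2 = 7; b_2 = 8; c_2 = 5; a_3 = 8; b_3 = 9; c_3 = 6; q_3 = 3; t_3 = 5; a_4 = 1; b_4 = 7; c_4 = 4; p_4 = 2; t_4 = 4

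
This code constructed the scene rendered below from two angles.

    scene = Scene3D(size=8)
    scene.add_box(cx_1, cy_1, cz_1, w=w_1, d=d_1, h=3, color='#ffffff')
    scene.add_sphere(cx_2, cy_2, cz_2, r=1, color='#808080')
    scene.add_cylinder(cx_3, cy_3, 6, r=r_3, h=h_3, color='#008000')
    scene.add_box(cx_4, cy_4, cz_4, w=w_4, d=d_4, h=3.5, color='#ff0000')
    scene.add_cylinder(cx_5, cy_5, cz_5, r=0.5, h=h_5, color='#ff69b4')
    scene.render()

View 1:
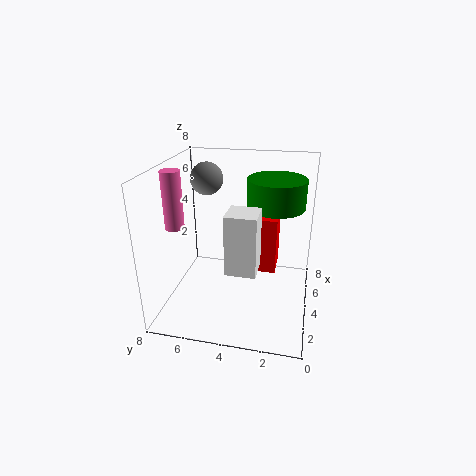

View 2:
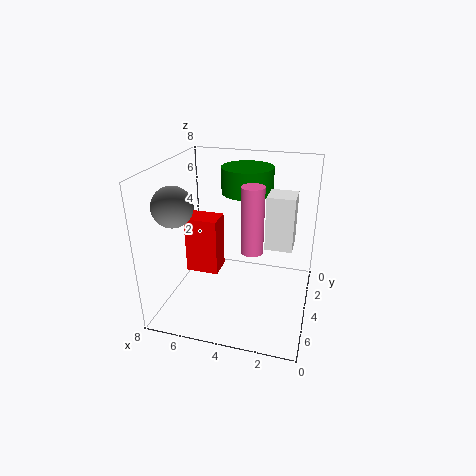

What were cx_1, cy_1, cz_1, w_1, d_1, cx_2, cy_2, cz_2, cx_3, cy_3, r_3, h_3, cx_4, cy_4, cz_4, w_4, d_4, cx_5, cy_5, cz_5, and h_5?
cx_1 = 1
cy_1 = 2.5
cz_1 = 3.5
w_1 = 1.5
d_1 = 1.5
cx_2 = 6.5
cy_2 = 6.5
cz_2 = 6.5
cx_3 = 4
cy_3 = 2
r_3 = 1.5
h_3 = 1.5
cx_4 = 5.5
cy_4 = 2
cz_4 = 1
w_4 = 2
d_4 = 1.5
cx_5 = 2.5
cy_5 = 7
cz_5 = 5
h_5 = 3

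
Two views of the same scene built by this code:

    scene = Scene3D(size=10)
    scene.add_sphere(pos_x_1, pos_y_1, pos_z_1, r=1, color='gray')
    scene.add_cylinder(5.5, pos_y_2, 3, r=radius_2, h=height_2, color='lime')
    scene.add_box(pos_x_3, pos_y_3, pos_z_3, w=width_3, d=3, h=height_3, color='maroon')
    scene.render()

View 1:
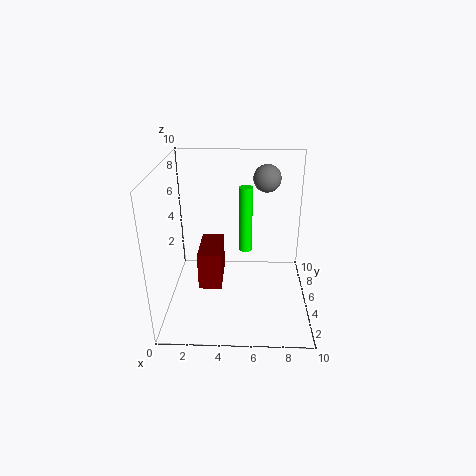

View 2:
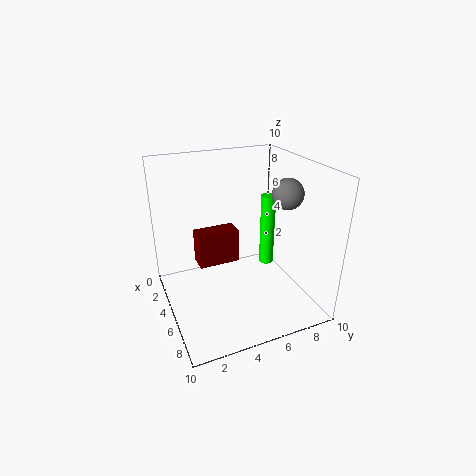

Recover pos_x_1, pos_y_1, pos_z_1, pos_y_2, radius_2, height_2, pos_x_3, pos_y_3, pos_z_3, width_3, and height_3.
pos_x_1 = 7; pos_y_1 = 7.5; pos_z_1 = 8.5; pos_y_2 = 7; radius_2 = 0.5; height_2 = 5; pos_x_3 = 2.5; pos_y_3 = 2.5; pos_z_3 = 2.5; width_3 = 1.5; height_3 = 2.5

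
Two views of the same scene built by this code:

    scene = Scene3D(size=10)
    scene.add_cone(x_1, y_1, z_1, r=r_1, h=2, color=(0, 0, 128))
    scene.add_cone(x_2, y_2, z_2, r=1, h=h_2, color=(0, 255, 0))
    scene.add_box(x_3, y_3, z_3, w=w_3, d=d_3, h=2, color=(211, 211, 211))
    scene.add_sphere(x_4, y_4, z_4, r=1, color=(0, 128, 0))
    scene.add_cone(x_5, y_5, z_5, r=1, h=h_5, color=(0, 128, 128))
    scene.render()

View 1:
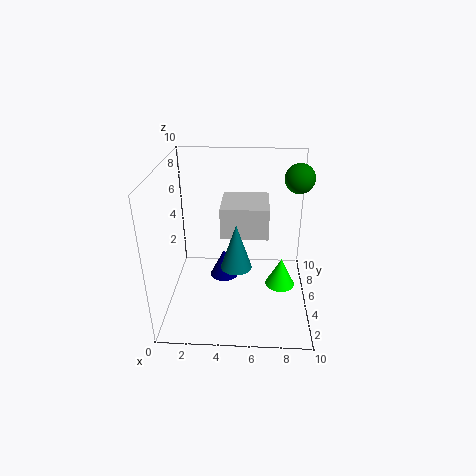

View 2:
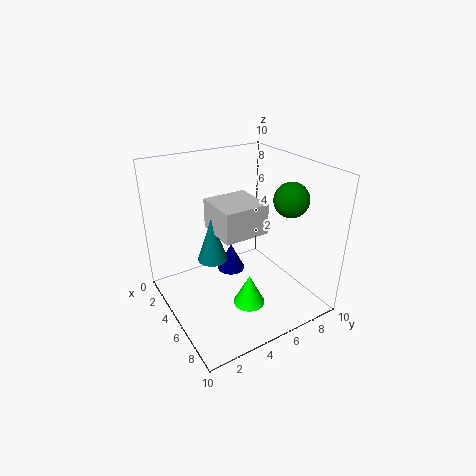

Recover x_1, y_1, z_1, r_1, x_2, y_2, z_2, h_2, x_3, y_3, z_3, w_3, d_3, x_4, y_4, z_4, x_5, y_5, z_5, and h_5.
x_1 = 4, y_1 = 5, z_1 = 2, r_1 = 1, x_2 = 8, y_2 = 4, z_2 = 2, h_2 = 2, x_3 = 4, y_3 = 3, z_3 = 6, w_3 = 3, d_3 = 3, x_4 = 9, y_4 = 6, z_4 = 9, x_5 = 5, y_5 = 3, z_5 = 4, h_5 = 3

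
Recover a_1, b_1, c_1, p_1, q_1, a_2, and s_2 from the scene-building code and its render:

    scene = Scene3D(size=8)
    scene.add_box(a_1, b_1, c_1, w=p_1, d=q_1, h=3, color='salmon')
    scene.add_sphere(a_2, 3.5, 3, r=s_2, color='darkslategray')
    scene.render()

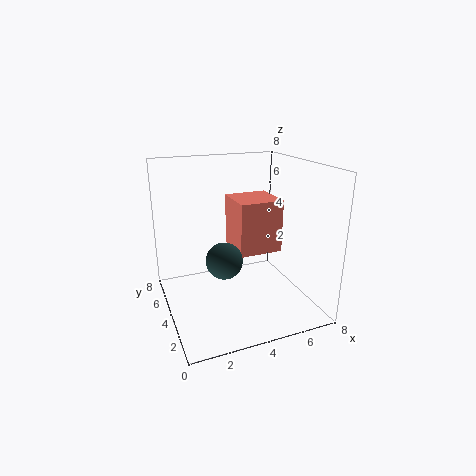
a_1 = 4; b_1 = 3.5; c_1 = 3; p_1 = 2.5; q_1 = 2.5; a_2 = 3; s_2 = 1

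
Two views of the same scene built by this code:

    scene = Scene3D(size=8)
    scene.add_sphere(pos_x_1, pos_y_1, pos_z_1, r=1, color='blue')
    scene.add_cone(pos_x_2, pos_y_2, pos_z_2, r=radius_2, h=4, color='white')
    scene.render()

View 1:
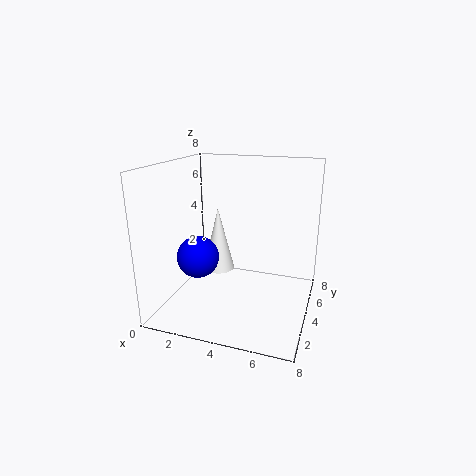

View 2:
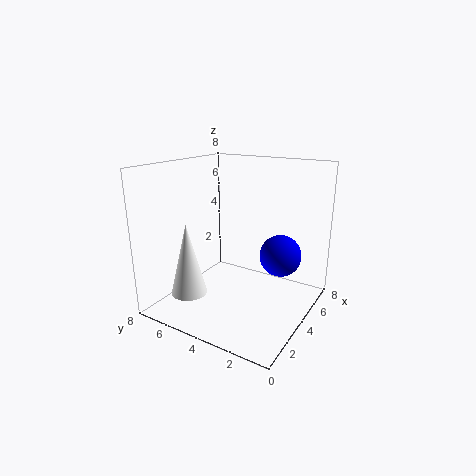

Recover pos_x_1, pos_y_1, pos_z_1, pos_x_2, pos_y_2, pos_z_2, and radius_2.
pos_x_1 = 3; pos_y_1 = 1; pos_z_1 = 4; pos_x_2 = 2; pos_y_2 = 6; pos_z_2 = 1; radius_2 = 1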